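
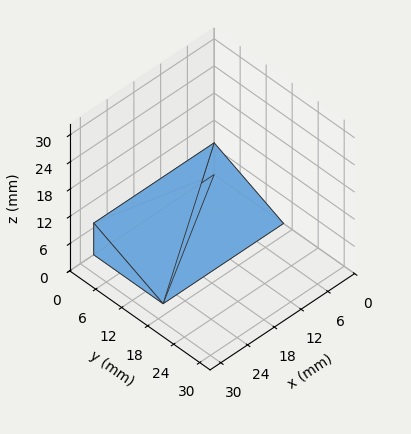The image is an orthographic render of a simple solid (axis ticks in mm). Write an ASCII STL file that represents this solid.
Reading the render: the shape is a wedge (ramp): 27 × 16 mm base, rising to 7 mm along the y=0 edge and sloping linearly to z=0 at y=16 (dimensions read to the nearest mm from the axis ticks). For the STL, each face is triangulated and given an outward normal.

solid part
  facet normal 0.0000 0.0000 -1.0000
    outer loop
      vertex 27.0 16.0 0.0
      vertex 27.0 0.0 0.0
      vertex 0.0 0.0 0.0
    endloop
  endfacet
  facet normal 0.0000 0.0000 -1.0000
    outer loop
      vertex 0.0 16.0 0.0
      vertex 27.0 16.0 0.0
      vertex 0.0 0.0 0.0
    endloop
  endfacet
  facet normal 0.0000 -1.0000 0.0000
    outer loop
      vertex 0.0 0.0 0.0
      vertex 27.0 0.0 0.0
      vertex 27.0 0.0 7.0
    endloop
  endfacet
  facet normal 0.0000 -1.0000 0.0000
    outer loop
      vertex 0.0 0.0 0.0
      vertex 27.0 0.0 7.0
      vertex 0.0 0.0 7.0
    endloop
  endfacet
  facet normal 0.0000 0.4008 0.9162
    outer loop
      vertex 0.0 0.0 7.0
      vertex 27.0 0.0 7.0
      vertex 27.0 16.0 0.0
    endloop
  endfacet
  facet normal 0.0000 0.4008 0.9162
    outer loop
      vertex 0.0 0.0 7.0
      vertex 27.0 16.0 0.0
      vertex 0.0 16.0 0.0
    endloop
  endfacet
  facet normal -1.0000 0.0000 0.0000
    outer loop
      vertex 0.0 0.0 7.0
      vertex 0.0 16.0 0.0
      vertex 0.0 0.0 0.0
    endloop
  endfacet
  facet normal 1.0000 0.0000 0.0000
    outer loop
      vertex 27.0 0.0 0.0
      vertex 27.0 16.0 0.0
      vertex 27.0 0.0 7.0
    endloop
  endfacet
endsolid part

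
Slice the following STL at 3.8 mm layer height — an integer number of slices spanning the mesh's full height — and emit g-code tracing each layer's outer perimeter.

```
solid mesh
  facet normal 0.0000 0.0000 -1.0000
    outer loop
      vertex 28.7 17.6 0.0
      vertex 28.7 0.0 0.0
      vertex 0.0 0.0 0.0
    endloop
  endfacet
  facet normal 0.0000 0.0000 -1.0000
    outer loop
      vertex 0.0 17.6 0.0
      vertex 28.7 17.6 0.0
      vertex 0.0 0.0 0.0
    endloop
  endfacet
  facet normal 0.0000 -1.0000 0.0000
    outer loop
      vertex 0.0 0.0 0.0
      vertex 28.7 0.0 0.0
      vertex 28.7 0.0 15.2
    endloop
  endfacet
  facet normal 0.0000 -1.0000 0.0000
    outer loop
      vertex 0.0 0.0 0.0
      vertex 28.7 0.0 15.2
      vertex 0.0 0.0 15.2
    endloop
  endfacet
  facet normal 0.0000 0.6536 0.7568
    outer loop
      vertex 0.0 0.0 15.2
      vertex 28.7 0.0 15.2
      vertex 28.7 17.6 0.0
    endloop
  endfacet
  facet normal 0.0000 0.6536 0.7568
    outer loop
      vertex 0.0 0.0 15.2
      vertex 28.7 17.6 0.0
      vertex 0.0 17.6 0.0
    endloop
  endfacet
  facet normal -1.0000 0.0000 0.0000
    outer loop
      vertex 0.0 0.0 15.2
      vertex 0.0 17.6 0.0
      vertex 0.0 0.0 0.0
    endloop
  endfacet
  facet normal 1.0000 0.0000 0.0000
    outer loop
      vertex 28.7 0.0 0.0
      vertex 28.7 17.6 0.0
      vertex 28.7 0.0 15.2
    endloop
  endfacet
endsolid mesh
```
; perimeter-only toolpath
G21 ; units = mm
G90 ; absolute positioning
G28 ; home
; layer 1
G0 Z3.8
G0 X0.0 Y0.0
G1 X28.7 Y0.0
G1 X28.7 Y13.2
G1 X0.0 Y13.2
G1 X0.0 Y0.0
; layer 2
G0 Z7.6
G0 X0.0 Y0.0
G1 X28.7 Y0.0
G1 X28.7 Y8.8
G1 X0.0 Y8.8
G1 X0.0 Y0.0
; layer 3
G0 Z11.4
G0 X0.0 Y0.0
G1 X28.7 Y0.0
G1 X28.7 Y4.4
G1 X0.0 Y4.4
G1 X0.0 Y0.0
M2 ; end

The solid is a wedge (ramp): 28.7 × 17.6 mm base, rising to 15.2 mm along the y=0 edge and sloping linearly to z=0 at y=17.6. Slicing at Δz = 3.8 mm — 4 equal slices spanning the solid's height, so layer i sits at z = i·h/4 — gives 3 non-empty perimeters. Each is a 4-segment closed polygon; G0 lifts to the layer z and rapids to the start vertex, then G1 traces the edges. The cross-section shrinks linearly with z (the slice at the apex is degenerate and omitted).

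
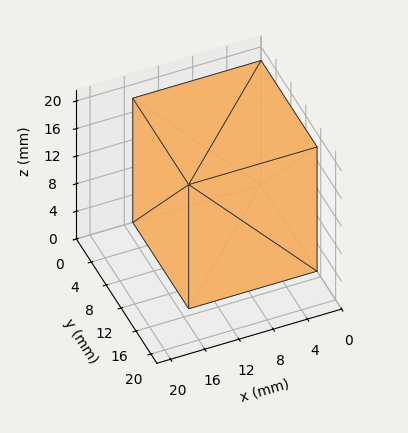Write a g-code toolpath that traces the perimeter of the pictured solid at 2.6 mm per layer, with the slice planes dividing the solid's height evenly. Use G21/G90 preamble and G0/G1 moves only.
Reading the render: the shape is a rectangular box, roughly 15 × 15 mm footprint and 18 mm tall (dimensions read to the nearest mm from the axis ticks). For the g-code, the solid's height is divided into equal slices at the stated Δz and each level perimeter traced with G1 moves after a G0 lift.

; perimeter-only toolpath
G21 ; units = mm
G90 ; absolute positioning
G28 ; home
; layer 1
G0 Z2.6
G0 X0.0 Y0.0
G1 X15.0 Y0.0
G1 X15.0 Y15.0
G1 X0.0 Y15.0
G1 X0.0 Y0.0
; layer 2
G0 Z5.1
G0 X0.0 Y0.0
G1 X15.0 Y0.0
G1 X15.0 Y15.0
G1 X0.0 Y15.0
G1 X0.0 Y0.0
; layer 3
G0 Z7.7
G0 X0.0 Y0.0
G1 X15.0 Y0.0
G1 X15.0 Y15.0
G1 X0.0 Y15.0
G1 X0.0 Y0.0
; layer 4
G0 Z10.3
G0 X0.0 Y0.0
G1 X15.0 Y0.0
G1 X15.0 Y15.0
G1 X0.0 Y15.0
G1 X0.0 Y0.0
; layer 5
G0 Z12.9
G0 X0.0 Y0.0
G1 X15.0 Y0.0
G1 X15.0 Y15.0
G1 X0.0 Y15.0
G1 X0.0 Y0.0
; layer 6
G0 Z15.4
G0 X0.0 Y0.0
G1 X15.0 Y0.0
G1 X15.0 Y15.0
G1 X0.0 Y15.0
G1 X0.0 Y0.0
; layer 7
G0 Z18.0
G0 X0.0 Y0.0
G1 X15.0 Y0.0
G1 X15.0 Y15.0
G1 X0.0 Y15.0
G1 X0.0 Y0.0
M2 ; end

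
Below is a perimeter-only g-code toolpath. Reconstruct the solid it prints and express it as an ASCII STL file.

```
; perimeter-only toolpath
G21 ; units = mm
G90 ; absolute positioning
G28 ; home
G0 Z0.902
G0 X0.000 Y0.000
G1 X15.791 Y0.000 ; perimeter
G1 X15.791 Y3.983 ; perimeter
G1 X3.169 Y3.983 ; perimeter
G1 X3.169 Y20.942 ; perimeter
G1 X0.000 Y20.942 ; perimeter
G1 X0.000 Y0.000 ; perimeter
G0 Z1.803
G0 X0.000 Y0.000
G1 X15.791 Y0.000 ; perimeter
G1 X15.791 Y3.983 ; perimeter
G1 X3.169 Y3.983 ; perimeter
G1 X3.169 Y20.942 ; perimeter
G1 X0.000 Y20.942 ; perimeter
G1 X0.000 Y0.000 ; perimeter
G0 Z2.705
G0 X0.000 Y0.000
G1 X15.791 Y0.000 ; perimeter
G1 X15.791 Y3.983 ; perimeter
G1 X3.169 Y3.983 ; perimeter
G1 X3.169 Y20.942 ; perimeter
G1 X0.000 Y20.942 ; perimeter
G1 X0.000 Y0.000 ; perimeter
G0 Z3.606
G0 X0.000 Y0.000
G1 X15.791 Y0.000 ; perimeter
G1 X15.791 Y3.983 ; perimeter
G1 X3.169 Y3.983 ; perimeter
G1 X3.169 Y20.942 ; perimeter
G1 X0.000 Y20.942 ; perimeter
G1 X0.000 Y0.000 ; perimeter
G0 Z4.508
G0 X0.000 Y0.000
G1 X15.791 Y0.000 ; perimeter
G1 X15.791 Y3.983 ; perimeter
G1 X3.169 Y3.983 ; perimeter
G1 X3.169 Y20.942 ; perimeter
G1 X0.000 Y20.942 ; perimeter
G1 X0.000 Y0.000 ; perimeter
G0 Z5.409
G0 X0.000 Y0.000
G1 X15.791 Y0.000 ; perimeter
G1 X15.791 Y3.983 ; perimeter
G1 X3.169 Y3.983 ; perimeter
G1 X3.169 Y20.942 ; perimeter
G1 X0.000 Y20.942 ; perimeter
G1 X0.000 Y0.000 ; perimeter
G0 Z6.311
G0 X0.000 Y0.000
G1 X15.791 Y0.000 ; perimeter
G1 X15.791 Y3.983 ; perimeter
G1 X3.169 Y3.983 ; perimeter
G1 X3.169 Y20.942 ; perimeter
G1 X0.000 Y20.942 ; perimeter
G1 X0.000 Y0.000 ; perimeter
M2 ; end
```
solid part
  facet normal 0.0000 0.0000 -1.0000
    outer loop
      vertex 15.791 3.983 0.000
      vertex 15.791 0.000 0.000
      vertex 0.000 0.000 0.000
    endloop
  endfacet
  facet normal 0.0000 0.0000 -1.0000
    outer loop
      vertex 3.169 3.983 0.000
      vertex 15.791 3.983 0.000
      vertex 0.000 0.000 0.000
    endloop
  endfacet
  facet normal 0.0000 0.0000 -1.0000
    outer loop
      vertex 3.169 20.942 0.000
      vertex 3.169 3.983 0.000
      vertex 0.000 0.000 0.000
    endloop
  endfacet
  facet normal 0.0000 0.0000 -1.0000
    outer loop
      vertex 0.000 20.942 0.000
      vertex 3.169 20.942 0.000
      vertex 0.000 0.000 0.000
    endloop
  endfacet
  facet normal 0.0000 0.0000 1.0000
    outer loop
      vertex 0.000 0.000 6.311
      vertex 15.791 0.000 6.311
      vertex 15.791 3.983 6.311
    endloop
  endfacet
  facet normal 0.0000 0.0000 1.0000
    outer loop
      vertex 0.000 0.000 6.311
      vertex 15.791 3.983 6.311
      vertex 3.169 3.983 6.311
    endloop
  endfacet
  facet normal 0.0000 0.0000 1.0000
    outer loop
      vertex 0.000 0.000 6.311
      vertex 3.169 3.983 6.311
      vertex 3.169 20.942 6.311
    endloop
  endfacet
  facet normal 0.0000 0.0000 1.0000
    outer loop
      vertex 0.000 0.000 6.311
      vertex 3.169 20.942 6.311
      vertex 0.000 20.942 6.311
    endloop
  endfacet
  facet normal 0.0000 -1.0000 0.0000
    outer loop
      vertex 0.000 0.000 0.000
      vertex 15.791 0.000 0.000
      vertex 15.791 0.000 6.311
    endloop
  endfacet
  facet normal 0.0000 -1.0000 0.0000
    outer loop
      vertex 0.000 0.000 0.000
      vertex 15.791 0.000 6.311
      vertex 0.000 0.000 6.311
    endloop
  endfacet
  facet normal 1.0000 0.0000 0.0000
    outer loop
      vertex 15.791 0.000 0.000
      vertex 15.791 3.983 0.000
      vertex 15.791 3.983 6.311
    endloop
  endfacet
  facet normal 1.0000 0.0000 0.0000
    outer loop
      vertex 15.791 0.000 0.000
      vertex 15.791 3.983 6.311
      vertex 15.791 0.000 6.311
    endloop
  endfacet
  facet normal 0.0000 1.0000 0.0000
    outer loop
      vertex 15.791 3.983 0.000
      vertex 3.169 3.983 0.000
      vertex 3.169 3.983 6.311
    endloop
  endfacet
  facet normal 0.0000 1.0000 0.0000
    outer loop
      vertex 15.791 3.983 0.000
      vertex 3.169 3.983 6.311
      vertex 15.791 3.983 6.311
    endloop
  endfacet
  facet normal 1.0000 0.0000 0.0000
    outer loop
      vertex 3.169 3.983 0.000
      vertex 3.169 20.942 0.000
      vertex 3.169 20.942 6.311
    endloop
  endfacet
  facet normal 1.0000 0.0000 0.0000
    outer loop
      vertex 3.169 3.983 0.000
      vertex 3.169 20.942 6.311
      vertex 3.169 3.983 6.311
    endloop
  endfacet
  facet normal 0.0000 1.0000 0.0000
    outer loop
      vertex 3.169 20.942 0.000
      vertex 0.000 20.942 0.000
      vertex 0.000 20.942 6.311
    endloop
  endfacet
  facet normal 0.0000 1.0000 0.0000
    outer loop
      vertex 3.169 20.942 0.000
      vertex 0.000 20.942 6.311
      vertex 3.169 20.942 6.311
    endloop
  endfacet
  facet normal -1.0000 0.0000 0.0000
    outer loop
      vertex 0.000 20.942 0.000
      vertex 0.000 0.000 0.000
      vertex 0.000 0.000 6.311
    endloop
  endfacet
  facet normal -1.0000 0.0000 0.0000
    outer loop
      vertex 0.000 20.942 0.000
      vertex 0.000 0.000 6.311
      vertex 0.000 20.942 6.311
    endloop
  endfacet
endsolid part

The G0 Z moves step by Δz≈0.902 mm. Every layer's G1 loop is the same polygon, so the solid is a straight extrusion of it from z=0 to z≈6.31. Closing with flat bottom and top caps and triangulating gives 20 facets — an L-shaped prism: outer 15.8 × 20.9 mm, arm thicknesses ≈ 3.98 mm (horizontal) and 3.17 mm (vertical), extruded 6.31 mm in z.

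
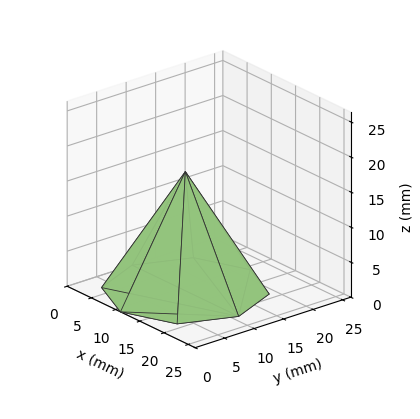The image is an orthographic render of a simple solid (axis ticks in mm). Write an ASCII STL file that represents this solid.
Reading the render: the shape is a regular 8-sided pyramid, base circumscribed radius ≈ 11 mm, apex at z ≈ 17 mm (dimensions read to the nearest mm from the axis ticks). For the STL, each face is triangulated and given an outward normal.

solid part
  facet normal 0.0000 0.0000 -1.0000
    outer loop
      vertex 11.0 22.0 0.0
      vertex 18.8 18.8 0.0
      vertex 22.0 11.0 0.0
    endloop
  endfacet
  facet normal 0.0000 0.0000 -1.0000
    outer loop
      vertex 3.2 18.8 0.0
      vertex 11.0 22.0 0.0
      vertex 22.0 11.0 0.0
    endloop
  endfacet
  facet normal 0.0000 0.0000 -1.0000
    outer loop
      vertex 0.0 11.0 0.0
      vertex 3.2 18.8 0.0
      vertex 22.0 11.0 0.0
    endloop
  endfacet
  facet normal 0.0000 0.0000 -1.0000
    outer loop
      vertex 3.2 3.2 0.0
      vertex 0.0 11.0 0.0
      vertex 22.0 11.0 0.0
    endloop
  endfacet
  facet normal 0.0000 0.0000 -1.0000
    outer loop
      vertex 11.0 0.0 0.0
      vertex 3.2 3.2 0.0
      vertex 22.0 11.0 0.0
    endloop
  endfacet
  facet normal 0.0000 0.0000 -1.0000
    outer loop
      vertex 18.8 3.2 0.0
      vertex 11.0 0.0 0.0
      vertex 22.0 11.0 0.0
    endloop
  endfacet
  facet normal 0.7938 0.3257 0.5136
    outer loop
      vertex 22.0 11.0 0.0
      vertex 18.8 18.8 0.0
      vertex 11.0 11.0 17.0
    endloop
  endfacet
  facet normal 0.3257 0.7938 0.5136
    outer loop
      vertex 18.8 18.8 0.0
      vertex 11.0 22.0 0.0
      vertex 11.0 11.0 17.0
    endloop
  endfacet
  facet normal -0.3257 0.7938 0.5136
    outer loop
      vertex 11.0 22.0 0.0
      vertex 3.2 18.8 0.0
      vertex 11.0 11.0 17.0
    endloop
  endfacet
  facet normal -0.7938 0.3257 0.5136
    outer loop
      vertex 3.2 18.8 0.0
      vertex 0.0 11.0 0.0
      vertex 11.0 11.0 17.0
    endloop
  endfacet
  facet normal -0.7938 -0.3257 0.5136
    outer loop
      vertex 0.0 11.0 0.0
      vertex 3.2 3.2 0.0
      vertex 11.0 11.0 17.0
    endloop
  endfacet
  facet normal -0.3257 -0.7938 0.5136
    outer loop
      vertex 3.2 3.2 0.0
      vertex 11.0 0.0 0.0
      vertex 11.0 11.0 17.0
    endloop
  endfacet
  facet normal 0.3257 -0.7938 0.5136
    outer loop
      vertex 11.0 0.0 0.0
      vertex 18.8 3.2 0.0
      vertex 11.0 11.0 17.0
    endloop
  endfacet
  facet normal 0.7938 -0.3257 0.5136
    outer loop
      vertex 18.8 3.2 0.0
      vertex 22.0 11.0 0.0
      vertex 11.0 11.0 17.0
    endloop
  endfacet
endsolid part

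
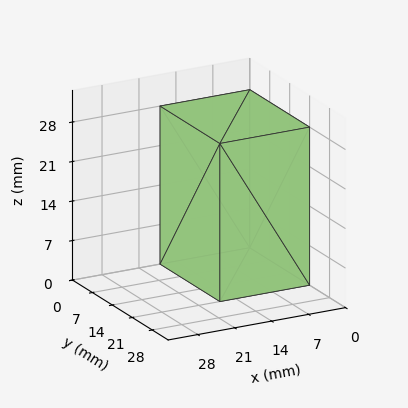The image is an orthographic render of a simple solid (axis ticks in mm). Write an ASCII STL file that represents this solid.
Reading the render: the shape is a rectangular box, roughly 17 × 21 mm footprint and 28 mm tall (dimensions read to the nearest mm from the axis ticks). For the STL, each face is triangulated and given an outward normal.

solid part
  facet normal 0.0000 0.0000 -1.0000
    outer loop
      vertex 17.0 21.0 0.0
      vertex 17.0 0.0 0.0
      vertex 0.0 0.0 0.0
    endloop
  endfacet
  facet normal 0.0000 0.0000 -1.0000
    outer loop
      vertex 0.0 21.0 0.0
      vertex 17.0 21.0 0.0
      vertex 0.0 0.0 0.0
    endloop
  endfacet
  facet normal 0.0000 0.0000 1.0000
    outer loop
      vertex 0.0 0.0 28.0
      vertex 17.0 0.0 28.0
      vertex 17.0 21.0 28.0
    endloop
  endfacet
  facet normal 0.0000 0.0000 1.0000
    outer loop
      vertex 0.0 0.0 28.0
      vertex 17.0 21.0 28.0
      vertex 0.0 21.0 28.0
    endloop
  endfacet
  facet normal 0.0000 -1.0000 0.0000
    outer loop
      vertex 0.0 0.0 0.0
      vertex 17.0 0.0 0.0
      vertex 17.0 0.0 28.0
    endloop
  endfacet
  facet normal 0.0000 -1.0000 0.0000
    outer loop
      vertex 0.0 0.0 0.0
      vertex 17.0 0.0 28.0
      vertex 0.0 0.0 28.0
    endloop
  endfacet
  facet normal 0.0000 1.0000 0.0000
    outer loop
      vertex 17.0 21.0 28.0
      vertex 17.0 21.0 0.0
      vertex 0.0 21.0 0.0
    endloop
  endfacet
  facet normal 0.0000 1.0000 0.0000
    outer loop
      vertex 0.0 21.0 28.0
      vertex 17.0 21.0 28.0
      vertex 0.0 21.0 0.0
    endloop
  endfacet
  facet normal -1.0000 0.0000 0.0000
    outer loop
      vertex 0.0 21.0 28.0
      vertex 0.0 21.0 0.0
      vertex 0.0 0.0 0.0
    endloop
  endfacet
  facet normal -1.0000 0.0000 0.0000
    outer loop
      vertex 0.0 0.0 28.0
      vertex 0.0 21.0 28.0
      vertex 0.0 0.0 0.0
    endloop
  endfacet
  facet normal 1.0000 0.0000 0.0000
    outer loop
      vertex 17.0 0.0 0.0
      vertex 17.0 21.0 0.0
      vertex 17.0 21.0 28.0
    endloop
  endfacet
  facet normal 1.0000 0.0000 0.0000
    outer loop
      vertex 17.0 0.0 0.0
      vertex 17.0 21.0 28.0
      vertex 17.0 0.0 28.0
    endloop
  endfacet
endsolid part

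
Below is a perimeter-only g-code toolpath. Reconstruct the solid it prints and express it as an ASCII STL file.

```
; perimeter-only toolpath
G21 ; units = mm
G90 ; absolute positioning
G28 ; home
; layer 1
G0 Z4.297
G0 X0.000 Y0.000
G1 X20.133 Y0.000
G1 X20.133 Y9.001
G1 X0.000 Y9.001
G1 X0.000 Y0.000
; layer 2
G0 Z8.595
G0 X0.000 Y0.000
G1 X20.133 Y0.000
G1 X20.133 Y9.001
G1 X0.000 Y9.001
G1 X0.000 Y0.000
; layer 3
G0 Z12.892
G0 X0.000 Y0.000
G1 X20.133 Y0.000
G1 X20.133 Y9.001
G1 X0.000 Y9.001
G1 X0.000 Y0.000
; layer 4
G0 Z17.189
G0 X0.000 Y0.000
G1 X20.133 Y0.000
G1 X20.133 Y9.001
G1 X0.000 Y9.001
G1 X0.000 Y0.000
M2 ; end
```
solid part
  facet normal 0.0000 0.0000 -1.0000
    outer loop
      vertex 20.133 9.001 0.000
      vertex 20.133 0.000 0.000
      vertex 0.000 0.000 0.000
    endloop
  endfacet
  facet normal 0.0000 0.0000 -1.0000
    outer loop
      vertex 0.000 9.001 0.000
      vertex 20.133 9.001 0.000
      vertex 0.000 0.000 0.000
    endloop
  endfacet
  facet normal 0.0000 0.0000 1.0000
    outer loop
      vertex 0.000 0.000 17.189
      vertex 20.133 0.000 17.189
      vertex 20.133 9.001 17.189
    endloop
  endfacet
  facet normal 0.0000 0.0000 1.0000
    outer loop
      vertex 0.000 0.000 17.189
      vertex 20.133 9.001 17.189
      vertex 0.000 9.001 17.189
    endloop
  endfacet
  facet normal 0.0000 -1.0000 0.0000
    outer loop
      vertex 0.000 0.000 0.000
      vertex 20.133 0.000 0.000
      vertex 20.133 0.000 17.189
    endloop
  endfacet
  facet normal 0.0000 -1.0000 0.0000
    outer loop
      vertex 0.000 0.000 0.000
      vertex 20.133 0.000 17.189
      vertex 0.000 0.000 17.189
    endloop
  endfacet
  facet normal 0.0000 1.0000 0.0000
    outer loop
      vertex 20.133 9.001 17.189
      vertex 20.133 9.001 0.000
      vertex 0.000 9.001 0.000
    endloop
  endfacet
  facet normal 0.0000 1.0000 0.0000
    outer loop
      vertex 0.000 9.001 17.189
      vertex 20.133 9.001 17.189
      vertex 0.000 9.001 0.000
    endloop
  endfacet
  facet normal -1.0000 0.0000 0.0000
    outer loop
      vertex 0.000 9.001 17.189
      vertex 0.000 9.001 0.000
      vertex 0.000 0.000 0.000
    endloop
  endfacet
  facet normal -1.0000 0.0000 0.0000
    outer loop
      vertex 0.000 0.000 17.189
      vertex 0.000 9.001 17.189
      vertex 0.000 0.000 0.000
    endloop
  endfacet
  facet normal 1.0000 0.0000 0.0000
    outer loop
      vertex 20.133 0.000 0.000
      vertex 20.133 9.001 0.000
      vertex 20.133 9.001 17.189
    endloop
  endfacet
  facet normal 1.0000 0.0000 0.0000
    outer loop
      vertex 20.133 0.000 0.000
      vertex 20.133 9.001 17.189
      vertex 20.133 0.000 17.189
    endloop
  endfacet
endsolid part

The G0 Z moves step by Δz≈4.297 mm. Every layer's G1 loop is the same polygon, so the solid is a straight extrusion of it from z=0 to z≈17.2. Closing with flat bottom and top caps and triangulating gives 12 facets — a rectangular box, roughly 20.1 × 9 mm footprint and 17.2 mm tall.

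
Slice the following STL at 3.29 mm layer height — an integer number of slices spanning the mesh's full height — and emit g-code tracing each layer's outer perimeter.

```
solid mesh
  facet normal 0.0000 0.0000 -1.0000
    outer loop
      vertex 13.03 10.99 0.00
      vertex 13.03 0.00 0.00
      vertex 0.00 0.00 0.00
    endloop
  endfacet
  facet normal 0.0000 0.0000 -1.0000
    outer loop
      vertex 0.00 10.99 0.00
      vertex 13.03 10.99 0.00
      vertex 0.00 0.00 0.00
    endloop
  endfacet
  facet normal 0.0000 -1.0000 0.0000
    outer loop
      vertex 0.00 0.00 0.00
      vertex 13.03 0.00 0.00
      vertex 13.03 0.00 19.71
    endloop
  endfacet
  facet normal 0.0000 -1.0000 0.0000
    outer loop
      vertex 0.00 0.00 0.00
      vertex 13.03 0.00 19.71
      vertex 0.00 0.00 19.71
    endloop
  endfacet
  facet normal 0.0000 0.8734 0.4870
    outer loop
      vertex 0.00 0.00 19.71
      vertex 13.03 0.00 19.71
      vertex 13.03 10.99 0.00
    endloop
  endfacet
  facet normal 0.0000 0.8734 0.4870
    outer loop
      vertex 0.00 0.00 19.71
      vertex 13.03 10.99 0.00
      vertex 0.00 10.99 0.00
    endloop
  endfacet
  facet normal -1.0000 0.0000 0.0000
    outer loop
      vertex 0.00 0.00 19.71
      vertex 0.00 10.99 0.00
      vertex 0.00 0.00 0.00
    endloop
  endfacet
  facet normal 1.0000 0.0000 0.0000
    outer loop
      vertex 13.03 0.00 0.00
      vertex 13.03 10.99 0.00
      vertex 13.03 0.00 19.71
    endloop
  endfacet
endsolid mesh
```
; perimeter-only toolpath
G21 ; units = mm
G90 ; absolute positioning
G28 ; home
; layer 1
G0 Z3.29
G0 X0.00 Y0.00
G1 X13.03 Y0.00
G1 X13.03 Y9.16
G1 X0.00 Y9.16
G1 X0.00 Y0.00
; layer 2
G0 Z6.57
G0 X0.00 Y0.00
G1 X13.03 Y0.00
G1 X13.03 Y7.33
G1 X0.00 Y7.33
G1 X0.00 Y0.00
; layer 3
G0 Z9.86
G0 X0.00 Y0.00
G1 X13.03 Y0.00
G1 X13.03 Y5.50
G1 X0.00 Y5.50
G1 X0.00 Y0.00
; layer 4
G0 Z13.14
G0 X0.00 Y0.00
G1 X13.03 Y0.00
G1 X13.03 Y3.66
G1 X0.00 Y3.66
G1 X0.00 Y0.00
; layer 5
G0 Z16.43
G0 X0.00 Y0.00
G1 X13.03 Y0.00
G1 X13.03 Y1.83
G1 X0.00 Y1.83
G1 X0.00 Y0.00
M2 ; end

The solid is a wedge (ramp): 13 × 11 mm base, rising to 19.7 mm along the y=0 edge and sloping linearly to z=0 at y=11. Slicing at Δz = 3.29 mm — 6 equal slices spanning the solid's height, so layer i sits at z = i·h/6 — gives 5 non-empty perimeters. Each is a 4-segment closed polygon; G0 lifts to the layer z and rapids to the start vertex, then G1 traces the edges. The cross-section shrinks linearly with z (the slice at the apex is degenerate and omitted).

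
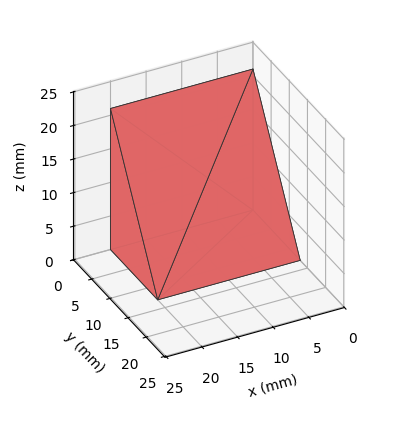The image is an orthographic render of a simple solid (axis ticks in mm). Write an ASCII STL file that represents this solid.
Reading the render: the shape is a wedge (ramp): 20 × 13 mm base, rising to 21 mm along the y=0 edge and sloping linearly to z=0 at y=13 (dimensions read to the nearest mm from the axis ticks). For the STL, each face is triangulated and given an outward normal.

solid part
  facet normal 0.0000 0.0000 -1.0000
    outer loop
      vertex 20.00 13.00 0.00
      vertex 20.00 0.00 0.00
      vertex 0.00 0.00 0.00
    endloop
  endfacet
  facet normal 0.0000 0.0000 -1.0000
    outer loop
      vertex 0.00 13.00 0.00
      vertex 20.00 13.00 0.00
      vertex 0.00 0.00 0.00
    endloop
  endfacet
  facet normal 0.0000 -1.0000 0.0000
    outer loop
      vertex 0.00 0.00 0.00
      vertex 20.00 0.00 0.00
      vertex 20.00 0.00 21.00
    endloop
  endfacet
  facet normal 0.0000 -1.0000 0.0000
    outer loop
      vertex 0.00 0.00 0.00
      vertex 20.00 0.00 21.00
      vertex 0.00 0.00 21.00
    endloop
  endfacet
  facet normal 0.0000 0.8503 0.5264
    outer loop
      vertex 0.00 0.00 21.00
      vertex 20.00 0.00 21.00
      vertex 20.00 13.00 0.00
    endloop
  endfacet
  facet normal 0.0000 0.8503 0.5264
    outer loop
      vertex 0.00 0.00 21.00
      vertex 20.00 13.00 0.00
      vertex 0.00 13.00 0.00
    endloop
  endfacet
  facet normal -1.0000 0.0000 0.0000
    outer loop
      vertex 0.00 0.00 21.00
      vertex 0.00 13.00 0.00
      vertex 0.00 0.00 0.00
    endloop
  endfacet
  facet normal 1.0000 0.0000 0.0000
    outer loop
      vertex 20.00 0.00 0.00
      vertex 20.00 13.00 0.00
      vertex 20.00 0.00 21.00
    endloop
  endfacet
endsolid part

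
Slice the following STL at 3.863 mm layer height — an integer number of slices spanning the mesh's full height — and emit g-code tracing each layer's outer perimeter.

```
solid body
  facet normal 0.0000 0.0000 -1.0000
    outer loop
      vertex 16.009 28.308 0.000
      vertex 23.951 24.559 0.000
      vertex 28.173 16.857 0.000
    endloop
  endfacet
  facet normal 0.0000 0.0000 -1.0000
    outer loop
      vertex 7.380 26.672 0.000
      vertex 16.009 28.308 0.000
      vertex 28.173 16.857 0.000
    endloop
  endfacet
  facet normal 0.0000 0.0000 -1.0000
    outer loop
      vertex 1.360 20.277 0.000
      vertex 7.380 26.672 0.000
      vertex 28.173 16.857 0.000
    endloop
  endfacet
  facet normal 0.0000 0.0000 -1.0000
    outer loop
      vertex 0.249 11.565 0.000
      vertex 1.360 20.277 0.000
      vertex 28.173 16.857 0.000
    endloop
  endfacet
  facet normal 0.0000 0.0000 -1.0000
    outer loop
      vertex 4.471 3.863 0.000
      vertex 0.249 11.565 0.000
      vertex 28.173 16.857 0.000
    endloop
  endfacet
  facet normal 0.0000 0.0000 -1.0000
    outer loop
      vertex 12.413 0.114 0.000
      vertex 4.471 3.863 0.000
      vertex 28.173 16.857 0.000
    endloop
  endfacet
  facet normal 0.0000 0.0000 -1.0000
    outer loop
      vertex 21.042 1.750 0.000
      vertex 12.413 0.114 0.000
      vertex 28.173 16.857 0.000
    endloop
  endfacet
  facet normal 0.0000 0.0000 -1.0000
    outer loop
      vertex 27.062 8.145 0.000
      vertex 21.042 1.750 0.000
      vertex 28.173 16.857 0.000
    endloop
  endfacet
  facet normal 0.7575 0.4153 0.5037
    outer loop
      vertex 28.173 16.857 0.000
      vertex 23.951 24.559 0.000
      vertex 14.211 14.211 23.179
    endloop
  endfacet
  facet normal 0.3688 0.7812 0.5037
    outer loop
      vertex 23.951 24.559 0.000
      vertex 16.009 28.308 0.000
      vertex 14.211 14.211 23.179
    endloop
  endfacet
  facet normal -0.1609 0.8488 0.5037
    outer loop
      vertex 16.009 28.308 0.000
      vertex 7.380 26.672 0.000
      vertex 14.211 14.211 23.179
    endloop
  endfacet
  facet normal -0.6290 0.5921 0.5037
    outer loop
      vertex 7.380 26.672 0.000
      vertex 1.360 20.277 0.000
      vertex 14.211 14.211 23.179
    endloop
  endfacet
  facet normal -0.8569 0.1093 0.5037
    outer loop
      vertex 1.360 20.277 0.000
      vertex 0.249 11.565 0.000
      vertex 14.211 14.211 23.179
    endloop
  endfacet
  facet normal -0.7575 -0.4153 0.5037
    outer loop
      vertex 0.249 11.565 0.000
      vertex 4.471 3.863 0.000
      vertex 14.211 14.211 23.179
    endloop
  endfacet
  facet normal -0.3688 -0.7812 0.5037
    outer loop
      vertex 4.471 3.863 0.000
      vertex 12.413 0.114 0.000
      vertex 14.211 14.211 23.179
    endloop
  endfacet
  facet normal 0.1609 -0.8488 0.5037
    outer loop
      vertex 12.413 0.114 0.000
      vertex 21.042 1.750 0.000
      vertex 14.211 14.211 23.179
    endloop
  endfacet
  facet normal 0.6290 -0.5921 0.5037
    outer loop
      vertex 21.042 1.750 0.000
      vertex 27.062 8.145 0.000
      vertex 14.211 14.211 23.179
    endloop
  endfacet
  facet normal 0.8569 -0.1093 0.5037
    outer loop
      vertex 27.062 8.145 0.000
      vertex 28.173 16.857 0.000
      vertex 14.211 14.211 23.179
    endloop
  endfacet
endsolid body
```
; perimeter-only toolpath
G21 ; units = mm
G90 ; absolute positioning
G28 ; home
; layer 1
G0 Z3.863
G0 X25.846 Y16.416
G1 X22.328 Y22.834
G1 X15.709 Y25.959
G1 X8.518 Y24.595
G1 X3.502 Y19.266
G1 X2.576 Y12.006
G1 X6.094 Y5.588
G1 X12.713 Y2.463
G1 X19.904 Y3.827
G1 X24.920 Y9.156
G1 X25.846 Y16.416
; layer 2
G0 Z7.726
G0 X23.519 Y15.975
G1 X20.704 Y21.110
G1 X15.410 Y23.609
G1 X9.657 Y22.518
G1 X5.644 Y18.255
G1 X4.903 Y12.447
G1 X7.718 Y7.312
G1 X13.012 Y4.813
G1 X18.765 Y5.904
G1 X22.778 Y10.167
G1 X23.519 Y15.975
; layer 3
G0 Z11.589
G0 X21.192 Y15.534
G1 X19.081 Y19.385
G1 X15.110 Y21.259
G1 X10.796 Y20.442
G1 X7.785 Y17.244
G1 X7.230 Y12.888
G1 X9.341 Y9.037
G1 X13.312 Y7.163
G1 X17.627 Y7.981
G1 X20.637 Y11.178
G1 X21.192 Y15.534
; layer 4
G0 Z15.453
G0 X18.865 Y15.093
G1 X17.458 Y17.660
G1 X14.810 Y18.910
G1 X11.934 Y18.365
G1 X9.927 Y16.233
G1 X9.557 Y13.329
G1 X10.964 Y10.762
G1 X13.612 Y9.512
G1 X16.488 Y10.057
G1 X18.495 Y12.189
G1 X18.865 Y15.093
; layer 5
G0 Z19.316
G0 X16.538 Y14.652
G1 X15.834 Y15.936
G1 X14.511 Y16.561
G1 X13.072 Y16.288
G1 X12.069 Y15.222
G1 X11.884 Y13.770
G1 X12.588 Y12.486
G1 X13.911 Y11.861
G1 X15.350 Y12.134
G1 X16.353 Y13.200
G1 X16.538 Y14.652
M2 ; end

The solid is a regular 10-sided pyramid, base circumscribed radius ≈ 14.2 mm, apex at z ≈ 23.2 mm. Slicing at Δz = 3.863 mm — 6 equal slices spanning the solid's height, so layer i sits at z = i·h/6 — gives 5 non-empty perimeters. Each is a 10-segment closed polygon; G0 lifts to the layer z and rapids to the start vertex, then G1 traces the edges. The cross-section shrinks linearly with z (the slice at the apex is degenerate and omitted).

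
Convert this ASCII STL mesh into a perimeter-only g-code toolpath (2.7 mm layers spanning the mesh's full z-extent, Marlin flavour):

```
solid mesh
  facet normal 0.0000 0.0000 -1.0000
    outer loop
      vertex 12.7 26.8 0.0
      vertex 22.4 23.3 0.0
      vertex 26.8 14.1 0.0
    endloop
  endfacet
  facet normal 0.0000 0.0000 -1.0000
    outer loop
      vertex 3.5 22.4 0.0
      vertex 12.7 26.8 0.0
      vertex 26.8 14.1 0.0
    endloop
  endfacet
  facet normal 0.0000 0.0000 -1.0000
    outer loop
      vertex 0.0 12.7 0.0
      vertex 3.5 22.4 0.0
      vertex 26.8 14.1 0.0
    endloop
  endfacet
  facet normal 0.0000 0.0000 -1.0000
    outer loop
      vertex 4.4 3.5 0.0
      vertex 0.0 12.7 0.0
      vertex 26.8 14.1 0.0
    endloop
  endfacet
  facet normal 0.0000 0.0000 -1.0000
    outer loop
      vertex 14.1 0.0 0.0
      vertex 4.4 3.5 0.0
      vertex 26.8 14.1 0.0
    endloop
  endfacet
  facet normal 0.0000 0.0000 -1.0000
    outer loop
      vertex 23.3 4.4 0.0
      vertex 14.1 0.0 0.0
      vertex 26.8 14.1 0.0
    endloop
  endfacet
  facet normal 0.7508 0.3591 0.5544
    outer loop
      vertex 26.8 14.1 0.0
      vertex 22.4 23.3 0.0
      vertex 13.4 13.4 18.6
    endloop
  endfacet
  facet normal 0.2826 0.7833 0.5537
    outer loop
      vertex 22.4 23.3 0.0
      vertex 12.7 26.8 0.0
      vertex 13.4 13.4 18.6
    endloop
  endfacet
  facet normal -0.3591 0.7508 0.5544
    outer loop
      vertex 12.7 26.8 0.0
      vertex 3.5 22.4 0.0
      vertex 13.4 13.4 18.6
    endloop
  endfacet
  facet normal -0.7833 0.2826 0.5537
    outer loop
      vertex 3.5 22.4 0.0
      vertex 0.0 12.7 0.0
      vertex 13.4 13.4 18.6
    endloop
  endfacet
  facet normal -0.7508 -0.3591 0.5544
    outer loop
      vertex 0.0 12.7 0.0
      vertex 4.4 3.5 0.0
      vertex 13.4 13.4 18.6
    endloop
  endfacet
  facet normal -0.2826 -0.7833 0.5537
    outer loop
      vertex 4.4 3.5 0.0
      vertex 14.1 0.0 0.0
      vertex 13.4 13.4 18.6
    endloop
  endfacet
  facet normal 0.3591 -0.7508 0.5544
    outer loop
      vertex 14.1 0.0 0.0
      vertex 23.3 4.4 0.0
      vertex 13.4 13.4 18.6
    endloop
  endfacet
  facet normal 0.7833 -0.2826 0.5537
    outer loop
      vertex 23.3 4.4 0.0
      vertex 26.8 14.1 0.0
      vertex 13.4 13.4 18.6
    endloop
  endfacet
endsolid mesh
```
; perimeter-only toolpath
G21 ; units = mm
G90 ; absolute positioning
G28 ; home
; layer 1
G0 Z2.7
G0 X24.9 Y14.0
G1 X21.1 Y21.9
G1 X12.8 Y24.9
G1 X4.9 Y21.1
G1 X1.9 Y12.8
G1 X5.7 Y4.9
G1 X14.0 Y1.9
G1 X21.9 Y5.7
G1 X24.9 Y14.0
; layer 2
G0 Z5.3
G0 X23.0 Y13.9
G1 X19.8 Y20.5
G1 X12.9 Y23.0
G1 X6.3 Y19.8
G1 X3.8 Y12.9
G1 X7.0 Y6.3
G1 X13.9 Y3.8
G1 X20.5 Y7.0
G1 X23.0 Y13.9
; layer 3
G0 Z8.0
G0 X21.1 Y13.8
G1 X18.5 Y19.1
G1 X13.0 Y21.1
G1 X7.7 Y18.5
G1 X5.7 Y13.0
G1 X8.3 Y7.7
G1 X13.8 Y5.7
G1 X19.1 Y8.3
G1 X21.1 Y13.8
; layer 4
G0 Z10.6
G0 X19.1 Y13.7
G1 X17.3 Y17.6
G1 X13.1 Y19.1
G1 X9.2 Y17.3
G1 X7.7 Y13.1
G1 X9.5 Y9.2
G1 X13.7 Y7.7
G1 X17.6 Y9.5
G1 X19.1 Y13.7
; layer 5
G0 Z13.3
G0 X17.2 Y13.6
G1 X16.0 Y16.2
G1 X13.2 Y17.2
G1 X10.6 Y16.0
G1 X9.6 Y13.2
G1 X10.8 Y10.6
G1 X13.6 Y9.6
G1 X16.2 Y10.8
G1 X17.2 Y13.6
; layer 6
G0 Z15.9
G0 X15.3 Y13.5
G1 X14.7 Y14.8
G1 X13.3 Y15.3
G1 X12.0 Y14.7
G1 X11.5 Y13.3
G1 X12.1 Y12.0
G1 X13.5 Y11.5
G1 X14.8 Y12.1
G1 X15.3 Y13.5
M2 ; end

The solid is a regular 8-sided pyramid, base circumscribed radius ≈ 13.4 mm, apex at z ≈ 18.6 mm. Slicing at Δz = 2.7 mm — 7 equal slices spanning the solid's height, so layer i sits at z = i·h/7 — gives 6 non-empty perimeters. Each is a 8-segment closed polygon; G0 lifts to the layer z and rapids to the start vertex, then G1 traces the edges. The cross-section shrinks linearly with z (the slice at the apex is degenerate and omitted).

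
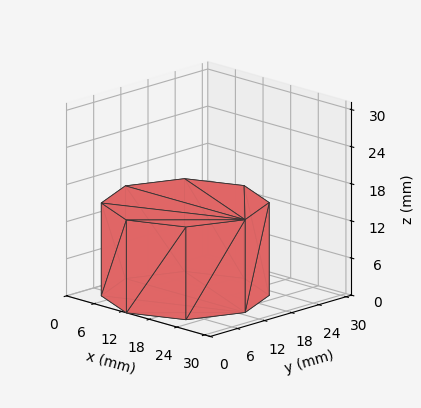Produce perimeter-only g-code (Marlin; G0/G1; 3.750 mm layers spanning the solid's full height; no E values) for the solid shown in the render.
Reading the render: the shape is a regular 8-sided prism (a cylinder approximated with 8 flat sides), circumscribed radius ≈ 13 mm, height ≈ 15 mm (dimensions read to the nearest mm from the axis ticks). For the g-code, the solid's height is divided into equal slices at the stated Δz and each level perimeter traced with G1 moves after a G0 lift.

; perimeter-only toolpath
G21 ; units = mm
G90 ; absolute positioning
G28 ; home
; layer 1
G0 Z3.750
G0 X26.000 Y13.000
G1 X22.192 Y22.192
G1 X13.000 Y26.000
G1 X3.808 Y22.192
G1 X0.000 Y13.000
G1 X3.808 Y3.808
G1 X13.000 Y0.000
G1 X22.192 Y3.808
G1 X26.000 Y13.000
; layer 2
G0 Z7.500
G0 X26.000 Y13.000
G1 X22.192 Y22.192
G1 X13.000 Y26.000
G1 X3.808 Y22.192
G1 X0.000 Y13.000
G1 X3.808 Y3.808
G1 X13.000 Y0.000
G1 X22.192 Y3.808
G1 X26.000 Y13.000
; layer 3
G0 Z11.250
G0 X26.000 Y13.000
G1 X22.192 Y22.192
G1 X13.000 Y26.000
G1 X3.808 Y22.192
G1 X0.000 Y13.000
G1 X3.808 Y3.808
G1 X13.000 Y0.000
G1 X22.192 Y3.808
G1 X26.000 Y13.000
; layer 4
G0 Z15.000
G0 X26.000 Y13.000
G1 X22.192 Y22.192
G1 X13.000 Y26.000
G1 X3.808 Y22.192
G1 X0.000 Y13.000
G1 X3.808 Y3.808
G1 X13.000 Y0.000
G1 X22.192 Y3.808
G1 X26.000 Y13.000
M2 ; end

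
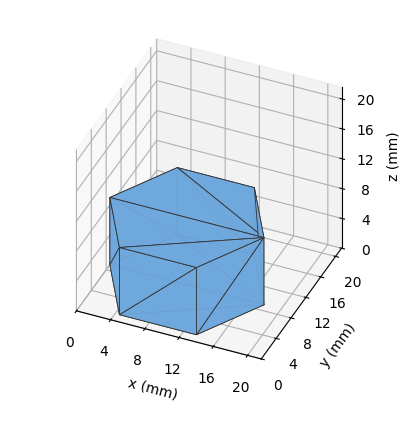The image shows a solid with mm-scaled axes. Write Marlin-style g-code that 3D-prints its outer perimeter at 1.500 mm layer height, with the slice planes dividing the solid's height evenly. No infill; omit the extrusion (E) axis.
Reading the render: the shape is a regular 6-sided prism (a cylinder approximated with 6 flat sides), circumscribed radius ≈ 9 mm, height ≈ 9 mm (dimensions read to the nearest mm from the axis ticks). For the g-code, the solid's height is divided into equal slices at the stated Δz and each level perimeter traced with G1 moves after a G0 lift.

; perimeter-only toolpath
G21 ; units = mm
G90 ; absolute positioning
G28 ; home
; layer 1
G0 Z1.500
G0 X18.000 Y9.000
G1 X13.500 Y16.794
G1 X4.500 Y16.794
G1 X0.000 Y9.000
G1 X4.500 Y1.206
G1 X13.500 Y1.206
G1 X18.000 Y9.000
; layer 2
G0 Z3.000
G0 X18.000 Y9.000
G1 X13.500 Y16.794
G1 X4.500 Y16.794
G1 X0.000 Y9.000
G1 X4.500 Y1.206
G1 X13.500 Y1.206
G1 X18.000 Y9.000
; layer 3
G0 Z4.500
G0 X18.000 Y9.000
G1 X13.500 Y16.794
G1 X4.500 Y16.794
G1 X0.000 Y9.000
G1 X4.500 Y1.206
G1 X13.500 Y1.206
G1 X18.000 Y9.000
; layer 4
G0 Z6.000
G0 X18.000 Y9.000
G1 X13.500 Y16.794
G1 X4.500 Y16.794
G1 X0.000 Y9.000
G1 X4.500 Y1.206
G1 X13.500 Y1.206
G1 X18.000 Y9.000
; layer 5
G0 Z7.500
G0 X18.000 Y9.000
G1 X13.500 Y16.794
G1 X4.500 Y16.794
G1 X0.000 Y9.000
G1 X4.500 Y1.206
G1 X13.500 Y1.206
G1 X18.000 Y9.000
; layer 6
G0 Z9.000
G0 X18.000 Y9.000
G1 X13.500 Y16.794
G1 X4.500 Y16.794
G1 X0.000 Y9.000
G1 X4.500 Y1.206
G1 X13.500 Y1.206
G1 X18.000 Y9.000
M2 ; end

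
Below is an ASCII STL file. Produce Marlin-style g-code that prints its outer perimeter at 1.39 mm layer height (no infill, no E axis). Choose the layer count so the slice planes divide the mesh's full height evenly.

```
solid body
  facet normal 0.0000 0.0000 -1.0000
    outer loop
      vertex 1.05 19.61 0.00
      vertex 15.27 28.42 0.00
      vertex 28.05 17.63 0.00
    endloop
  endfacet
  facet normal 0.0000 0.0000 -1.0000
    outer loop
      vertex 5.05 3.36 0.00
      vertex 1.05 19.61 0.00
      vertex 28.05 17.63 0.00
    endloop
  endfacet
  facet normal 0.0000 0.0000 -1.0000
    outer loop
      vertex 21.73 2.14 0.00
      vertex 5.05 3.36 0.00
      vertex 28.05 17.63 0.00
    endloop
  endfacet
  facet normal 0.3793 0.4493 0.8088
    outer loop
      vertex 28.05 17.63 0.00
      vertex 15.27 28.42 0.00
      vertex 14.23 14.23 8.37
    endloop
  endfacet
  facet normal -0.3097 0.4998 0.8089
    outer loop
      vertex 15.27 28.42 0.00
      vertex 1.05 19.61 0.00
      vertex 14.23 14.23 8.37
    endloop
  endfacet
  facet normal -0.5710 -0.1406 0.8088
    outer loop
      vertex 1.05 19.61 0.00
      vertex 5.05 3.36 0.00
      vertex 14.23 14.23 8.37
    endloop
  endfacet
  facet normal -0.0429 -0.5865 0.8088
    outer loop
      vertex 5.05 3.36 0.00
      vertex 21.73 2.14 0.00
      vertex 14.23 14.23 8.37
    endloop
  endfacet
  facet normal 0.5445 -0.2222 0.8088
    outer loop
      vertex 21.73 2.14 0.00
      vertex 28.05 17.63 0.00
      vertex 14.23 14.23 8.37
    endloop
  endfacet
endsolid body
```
; perimeter-only toolpath
G21 ; units = mm
G90 ; absolute positioning
G28 ; home
; layer 1
G0 Z1.39
G0 X25.75 Y17.06
G1 X15.10 Y26.06
G1 X3.25 Y18.71
G1 X6.58 Y5.17
G1 X20.48 Y4.15
G1 X25.75 Y17.06
; layer 2
G0 Z2.79
G0 X23.44 Y16.50
G1 X14.92 Y23.69
G1 X5.44 Y17.82
G1 X8.11 Y6.98
G1 X19.23 Y6.17
G1 X23.44 Y16.50
; layer 3
G0 Z4.18
G0 X21.14 Y15.93
G1 X14.75 Y21.33
G1 X7.64 Y16.92
G1 X9.64 Y8.79
G1 X17.98 Y8.19
G1 X21.14 Y15.93
; layer 4
G0 Z5.58
G0 X18.84 Y15.36
G1 X14.58 Y18.96
G1 X9.84 Y16.02
G1 X11.17 Y10.61
G1 X16.73 Y10.20
G1 X18.84 Y15.36
; layer 5
G0 Z6.97
G0 X16.53 Y14.80
G1 X14.40 Y16.60
G1 X12.03 Y15.13
G1 X12.70 Y12.42
G1 X15.48 Y12.21
G1 X16.53 Y14.80
M2 ; end

The solid is a regular 5-sided pyramid, base circumscribed radius ≈ 14.2 mm, apex at z ≈ 8.37 mm. Slicing at Δz = 1.39 mm — 6 equal slices spanning the solid's height, so layer i sits at z = i·h/6 — gives 5 non-empty perimeters. Each is a 5-segment closed polygon; G0 lifts to the layer z and rapids to the start vertex, then G1 traces the edges. The cross-section shrinks linearly with z (the slice at the apex is degenerate and omitted).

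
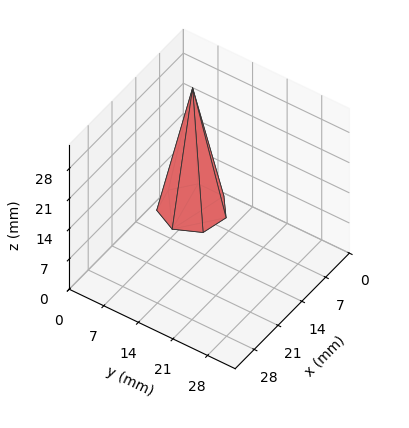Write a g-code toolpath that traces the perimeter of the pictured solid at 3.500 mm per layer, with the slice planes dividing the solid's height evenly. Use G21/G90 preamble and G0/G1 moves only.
Reading the render: the shape is a regular 7-sided pyramid, base circumscribed radius ≈ 6 mm, apex at z ≈ 28 mm (dimensions read to the nearest mm from the axis ticks). For the g-code, the solid's height is divided into equal slices at the stated Δz and each level perimeter traced with G1 moves after a G0 lift.

; perimeter-only toolpath
G21 ; units = mm
G90 ; absolute positioning
G28 ; home
; layer 1
G0 Z3.500
G0 X11.250 Y6.000
G1 X9.273 Y10.105
G1 X4.832 Y11.119
G1 X1.270 Y8.278
G1 X1.270 Y3.722
G1 X4.832 Y0.881
G1 X9.273 Y1.895
G1 X11.250 Y6.000
; layer 2
G0 Z7.000
G0 X10.500 Y6.000
G1 X8.806 Y9.518
G1 X4.999 Y10.387
G1 X1.946 Y7.952
G1 X1.946 Y4.048
G1 X4.999 Y1.613
G1 X8.806 Y2.482
G1 X10.500 Y6.000
; layer 3
G0 Z10.500
G0 X9.750 Y6.000
G1 X8.338 Y8.932
G1 X5.166 Y9.656
G1 X2.621 Y7.627
G1 X2.621 Y4.373
G1 X5.166 Y2.344
G1 X8.338 Y3.068
G1 X9.750 Y6.000
; layer 4
G0 Z14.000
G0 X9.000 Y6.000
G1 X7.870 Y8.346
G1 X5.332 Y8.925
G1 X3.297 Y7.301
G1 X3.297 Y4.699
G1 X5.332 Y3.075
G1 X7.870 Y3.655
G1 X9.000 Y6.000
; layer 5
G0 Z17.500
G0 X8.250 Y6.000
G1 X7.403 Y7.759
G1 X5.499 Y8.194
G1 X3.973 Y6.976
G1 X3.973 Y5.024
G1 X5.499 Y3.806
G1 X7.403 Y4.241
G1 X8.250 Y6.000
; layer 6
G0 Z21.000
G0 X7.500 Y6.000
G1 X6.935 Y7.173
G1 X5.666 Y7.463
G1 X4.649 Y6.651
G1 X4.649 Y5.349
G1 X5.666 Y4.537
G1 X6.935 Y4.827
G1 X7.500 Y6.000
; layer 7
G0 Z24.500
G0 X6.750 Y6.000
G1 X6.468 Y6.586
G1 X5.833 Y6.731
G1 X5.324 Y6.325
G1 X5.324 Y5.675
G1 X5.833 Y5.269
G1 X6.468 Y5.414
G1 X6.750 Y6.000
M2 ; end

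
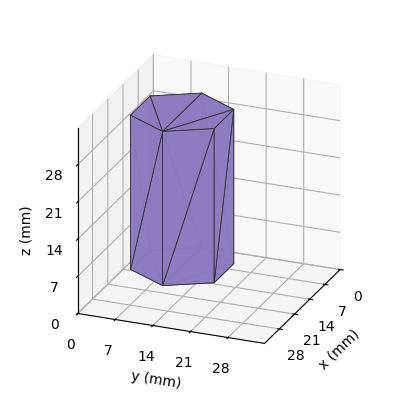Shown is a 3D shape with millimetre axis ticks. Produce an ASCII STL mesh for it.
Reading the render: the shape is a regular 6-sided prism (a cylinder approximated with 6 flat sides), circumscribed radius ≈ 9 mm, height ≈ 29 mm (dimensions read to the nearest mm from the axis ticks). For the STL, each face is triangulated and given an outward normal.

solid part
  facet normal 0.0000 0.0000 -1.0000
    outer loop
      vertex 4.50 16.79 0.00
      vertex 13.50 16.79 0.00
      vertex 18.00 9.00 0.00
    endloop
  endfacet
  facet normal 0.0000 0.0000 -1.0000
    outer loop
      vertex 0.00 9.00 0.00
      vertex 4.50 16.79 0.00
      vertex 18.00 9.00 0.00
    endloop
  endfacet
  facet normal 0.0000 0.0000 -1.0000
    outer loop
      vertex 4.50 1.21 0.00
      vertex 0.00 9.00 0.00
      vertex 18.00 9.00 0.00
    endloop
  endfacet
  facet normal 0.0000 0.0000 -1.0000
    outer loop
      vertex 13.50 1.21 0.00
      vertex 4.50 1.21 0.00
      vertex 18.00 9.00 0.00
    endloop
  endfacet
  facet normal 0.0000 0.0000 1.0000
    outer loop
      vertex 18.00 9.00 29.00
      vertex 13.50 16.79 29.00
      vertex 4.50 16.79 29.00
    endloop
  endfacet
  facet normal 0.0000 0.0000 1.0000
    outer loop
      vertex 18.00 9.00 29.00
      vertex 4.50 16.79 29.00
      vertex 0.00 9.00 29.00
    endloop
  endfacet
  facet normal 0.0000 0.0000 1.0000
    outer loop
      vertex 18.00 9.00 29.00
      vertex 0.00 9.00 29.00
      vertex 4.50 1.21 29.00
    endloop
  endfacet
  facet normal 0.0000 0.0000 1.0000
    outer loop
      vertex 18.00 9.00 29.00
      vertex 4.50 1.21 29.00
      vertex 13.50 1.21 29.00
    endloop
  endfacet
  facet normal 0.8659 0.5002 0.0000
    outer loop
      vertex 18.00 9.00 0.00
      vertex 13.50 16.79 0.00
      vertex 13.50 16.79 29.00
    endloop
  endfacet
  facet normal 0.8659 0.5002 0.0000
    outer loop
      vertex 18.00 9.00 0.00
      vertex 13.50 16.79 29.00
      vertex 18.00 9.00 29.00
    endloop
  endfacet
  facet normal 0.0000 1.0000 0.0000
    outer loop
      vertex 13.50 16.79 0.00
      vertex 4.50 16.79 0.00
      vertex 4.50 16.79 29.00
    endloop
  endfacet
  facet normal 0.0000 1.0000 0.0000
    outer loop
      vertex 13.50 16.79 0.00
      vertex 4.50 16.79 29.00
      vertex 13.50 16.79 29.00
    endloop
  endfacet
  facet normal -0.8659 0.5002 0.0000
    outer loop
      vertex 4.50 16.79 0.00
      vertex 0.00 9.00 0.00
      vertex 0.00 9.00 29.00
    endloop
  endfacet
  facet normal -0.8659 0.5002 0.0000
    outer loop
      vertex 4.50 16.79 0.00
      vertex 0.00 9.00 29.00
      vertex 4.50 16.79 29.00
    endloop
  endfacet
  facet normal -0.8659 -0.5002 0.0000
    outer loop
      vertex 0.00 9.00 0.00
      vertex 4.50 1.21 0.00
      vertex 4.50 1.21 29.00
    endloop
  endfacet
  facet normal -0.8659 -0.5002 0.0000
    outer loop
      vertex 0.00 9.00 0.00
      vertex 4.50 1.21 29.00
      vertex 0.00 9.00 29.00
    endloop
  endfacet
  facet normal 0.0000 -1.0000 0.0000
    outer loop
      vertex 4.50 1.21 0.00
      vertex 13.50 1.21 0.00
      vertex 13.50 1.21 29.00
    endloop
  endfacet
  facet normal 0.0000 -1.0000 0.0000
    outer loop
      vertex 4.50 1.21 0.00
      vertex 13.50 1.21 29.00
      vertex 4.50 1.21 29.00
    endloop
  endfacet
  facet normal 0.8659 -0.5002 0.0000
    outer loop
      vertex 13.50 1.21 0.00
      vertex 18.00 9.00 0.00
      vertex 18.00 9.00 29.00
    endloop
  endfacet
  facet normal 0.8659 -0.5002 0.0000
    outer loop
      vertex 13.50 1.21 0.00
      vertex 18.00 9.00 29.00
      vertex 13.50 1.21 29.00
    endloop
  endfacet
endsolid part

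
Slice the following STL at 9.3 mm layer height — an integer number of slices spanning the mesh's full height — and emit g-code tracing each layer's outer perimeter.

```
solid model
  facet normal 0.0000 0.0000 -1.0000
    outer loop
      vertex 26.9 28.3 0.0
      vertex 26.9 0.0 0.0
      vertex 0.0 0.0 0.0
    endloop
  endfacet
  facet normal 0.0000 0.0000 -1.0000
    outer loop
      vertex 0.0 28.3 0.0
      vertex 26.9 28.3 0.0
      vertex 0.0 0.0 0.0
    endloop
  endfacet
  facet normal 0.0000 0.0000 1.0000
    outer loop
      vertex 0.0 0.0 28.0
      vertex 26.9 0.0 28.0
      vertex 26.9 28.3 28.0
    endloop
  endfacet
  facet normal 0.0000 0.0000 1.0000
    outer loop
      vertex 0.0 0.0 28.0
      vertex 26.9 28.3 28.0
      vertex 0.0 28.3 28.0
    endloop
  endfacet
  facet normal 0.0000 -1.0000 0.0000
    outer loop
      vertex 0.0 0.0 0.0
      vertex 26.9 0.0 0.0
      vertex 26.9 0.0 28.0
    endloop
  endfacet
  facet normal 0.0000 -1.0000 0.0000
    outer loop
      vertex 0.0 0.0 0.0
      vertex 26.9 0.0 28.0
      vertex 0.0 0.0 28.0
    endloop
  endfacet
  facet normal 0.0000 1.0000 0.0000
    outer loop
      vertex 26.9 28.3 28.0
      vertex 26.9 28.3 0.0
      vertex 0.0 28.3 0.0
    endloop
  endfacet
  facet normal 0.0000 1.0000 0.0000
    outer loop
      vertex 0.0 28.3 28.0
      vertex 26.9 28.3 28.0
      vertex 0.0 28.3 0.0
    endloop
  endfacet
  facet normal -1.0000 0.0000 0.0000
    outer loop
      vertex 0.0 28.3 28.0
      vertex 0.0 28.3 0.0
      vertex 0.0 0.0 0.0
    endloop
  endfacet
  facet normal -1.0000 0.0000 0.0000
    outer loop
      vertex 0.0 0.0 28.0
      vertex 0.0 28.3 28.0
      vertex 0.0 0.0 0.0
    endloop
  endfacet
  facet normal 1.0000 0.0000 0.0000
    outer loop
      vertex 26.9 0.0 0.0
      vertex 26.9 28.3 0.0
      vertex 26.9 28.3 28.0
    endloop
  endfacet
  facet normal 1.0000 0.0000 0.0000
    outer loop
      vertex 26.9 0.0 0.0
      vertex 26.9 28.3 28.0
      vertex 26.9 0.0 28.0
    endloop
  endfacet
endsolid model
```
; perimeter-only toolpath
G21 ; units = mm
G90 ; absolute positioning
G28 ; home
; layer 1
G0 Z9.3
G0 X0.0 Y0.0
G1 X26.9 Y0.0
G1 X26.9 Y28.3
G1 X0.0 Y28.3
G1 X0.0 Y0.0
; layer 2
G0 Z18.7
G0 X0.0 Y0.0
G1 X26.9 Y0.0
G1 X26.9 Y28.3
G1 X0.0 Y28.3
G1 X0.0 Y0.0
; layer 3
G0 Z28.0
G0 X0.0 Y0.0
G1 X26.9 Y0.0
G1 X26.9 Y28.3
G1 X0.0 Y28.3
G1 X0.0 Y0.0
M2 ; end

The solid is a rectangular box, roughly 26.9 × 28.3 mm footprint and 28 mm tall. Slicing at Δz = 9.3 mm — 3 equal slices spanning the solid's height, so layer i sits at z = i·h/3 — gives 3 non-empty perimeters. Each is a 4-segment closed polygon; G0 lifts to the layer z and rapids to the start vertex, then G1 traces the edges.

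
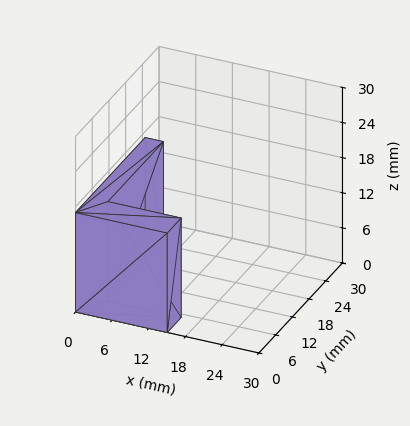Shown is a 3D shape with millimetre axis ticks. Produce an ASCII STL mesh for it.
Reading the render: the shape is an L-shaped prism: outer 15 × 25 mm, arm thicknesses ≈ 5 mm (horizontal) and 3 mm (vertical), extruded 17 mm in z (dimensions read to the nearest mm from the axis ticks). For the STL, each face is triangulated and given an outward normal.

solid part
  facet normal 0.0000 0.0000 -1.0000
    outer loop
      vertex 15.00 5.00 0.00
      vertex 15.00 0.00 0.00
      vertex 0.00 0.00 0.00
    endloop
  endfacet
  facet normal 0.0000 0.0000 -1.0000
    outer loop
      vertex 3.00 5.00 0.00
      vertex 15.00 5.00 0.00
      vertex 0.00 0.00 0.00
    endloop
  endfacet
  facet normal 0.0000 0.0000 -1.0000
    outer loop
      vertex 3.00 25.00 0.00
      vertex 3.00 5.00 0.00
      vertex 0.00 0.00 0.00
    endloop
  endfacet
  facet normal 0.0000 0.0000 -1.0000
    outer loop
      vertex 0.00 25.00 0.00
      vertex 3.00 25.00 0.00
      vertex 0.00 0.00 0.00
    endloop
  endfacet
  facet normal 0.0000 0.0000 1.0000
    outer loop
      vertex 0.00 0.00 17.00
      vertex 15.00 0.00 17.00
      vertex 15.00 5.00 17.00
    endloop
  endfacet
  facet normal 0.0000 0.0000 1.0000
    outer loop
      vertex 0.00 0.00 17.00
      vertex 15.00 5.00 17.00
      vertex 3.00 5.00 17.00
    endloop
  endfacet
  facet normal 0.0000 0.0000 1.0000
    outer loop
      vertex 0.00 0.00 17.00
      vertex 3.00 5.00 17.00
      vertex 3.00 25.00 17.00
    endloop
  endfacet
  facet normal 0.0000 0.0000 1.0000
    outer loop
      vertex 0.00 0.00 17.00
      vertex 3.00 25.00 17.00
      vertex 0.00 25.00 17.00
    endloop
  endfacet
  facet normal 0.0000 -1.0000 0.0000
    outer loop
      vertex 0.00 0.00 0.00
      vertex 15.00 0.00 0.00
      vertex 15.00 0.00 17.00
    endloop
  endfacet
  facet normal 0.0000 -1.0000 0.0000
    outer loop
      vertex 0.00 0.00 0.00
      vertex 15.00 0.00 17.00
      vertex 0.00 0.00 17.00
    endloop
  endfacet
  facet normal 1.0000 0.0000 0.0000
    outer loop
      vertex 15.00 0.00 0.00
      vertex 15.00 5.00 0.00
      vertex 15.00 5.00 17.00
    endloop
  endfacet
  facet normal 1.0000 0.0000 0.0000
    outer loop
      vertex 15.00 0.00 0.00
      vertex 15.00 5.00 17.00
      vertex 15.00 0.00 17.00
    endloop
  endfacet
  facet normal 0.0000 1.0000 0.0000
    outer loop
      vertex 15.00 5.00 0.00
      vertex 3.00 5.00 0.00
      vertex 3.00 5.00 17.00
    endloop
  endfacet
  facet normal 0.0000 1.0000 0.0000
    outer loop
      vertex 15.00 5.00 0.00
      vertex 3.00 5.00 17.00
      vertex 15.00 5.00 17.00
    endloop
  endfacet
  facet normal 1.0000 0.0000 0.0000
    outer loop
      vertex 3.00 5.00 0.00
      vertex 3.00 25.00 0.00
      vertex 3.00 25.00 17.00
    endloop
  endfacet
  facet normal 1.0000 0.0000 0.0000
    outer loop
      vertex 3.00 5.00 0.00
      vertex 3.00 25.00 17.00
      vertex 3.00 5.00 17.00
    endloop
  endfacet
  facet normal 0.0000 1.0000 0.0000
    outer loop
      vertex 3.00 25.00 0.00
      vertex 0.00 25.00 0.00
      vertex 0.00 25.00 17.00
    endloop
  endfacet
  facet normal 0.0000 1.0000 0.0000
    outer loop
      vertex 3.00 25.00 0.00
      vertex 0.00 25.00 17.00
      vertex 3.00 25.00 17.00
    endloop
  endfacet
  facet normal -1.0000 0.0000 0.0000
    outer loop
      vertex 0.00 25.00 0.00
      vertex 0.00 0.00 0.00
      vertex 0.00 0.00 17.00
    endloop
  endfacet
  facet normal -1.0000 0.0000 0.0000
    outer loop
      vertex 0.00 25.00 0.00
      vertex 0.00 0.00 17.00
      vertex 0.00 25.00 17.00
    endloop
  endfacet
endsolid part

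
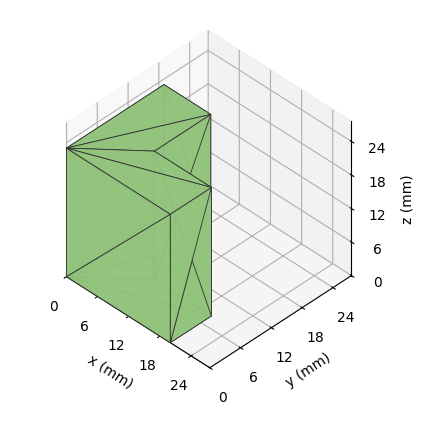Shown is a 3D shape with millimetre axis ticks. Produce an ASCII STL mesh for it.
Reading the render: the shape is an L-shaped prism: outer 20 × 19 mm, arm thicknesses ≈ 8 mm (horizontal) and 9 mm (vertical), extruded 23 mm in z (dimensions read to the nearest mm from the axis ticks). For the STL, each face is triangulated and given an outward normal.

solid part
  facet normal 0.0000 0.0000 -1.0000
    outer loop
      vertex 20.000 8.000 0.000
      vertex 20.000 0.000 0.000
      vertex 0.000 0.000 0.000
    endloop
  endfacet
  facet normal 0.0000 0.0000 -1.0000
    outer loop
      vertex 9.000 8.000 0.000
      vertex 20.000 8.000 0.000
      vertex 0.000 0.000 0.000
    endloop
  endfacet
  facet normal 0.0000 0.0000 -1.0000
    outer loop
      vertex 9.000 19.000 0.000
      vertex 9.000 8.000 0.000
      vertex 0.000 0.000 0.000
    endloop
  endfacet
  facet normal 0.0000 0.0000 -1.0000
    outer loop
      vertex 0.000 19.000 0.000
      vertex 9.000 19.000 0.000
      vertex 0.000 0.000 0.000
    endloop
  endfacet
  facet normal 0.0000 0.0000 1.0000
    outer loop
      vertex 0.000 0.000 23.000
      vertex 20.000 0.000 23.000
      vertex 20.000 8.000 23.000
    endloop
  endfacet
  facet normal 0.0000 0.0000 1.0000
    outer loop
      vertex 0.000 0.000 23.000
      vertex 20.000 8.000 23.000
      vertex 9.000 8.000 23.000
    endloop
  endfacet
  facet normal 0.0000 0.0000 1.0000
    outer loop
      vertex 0.000 0.000 23.000
      vertex 9.000 8.000 23.000
      vertex 9.000 19.000 23.000
    endloop
  endfacet
  facet normal 0.0000 0.0000 1.0000
    outer loop
      vertex 0.000 0.000 23.000
      vertex 9.000 19.000 23.000
      vertex 0.000 19.000 23.000
    endloop
  endfacet
  facet normal 0.0000 -1.0000 0.0000
    outer loop
      vertex 0.000 0.000 0.000
      vertex 20.000 0.000 0.000
      vertex 20.000 0.000 23.000
    endloop
  endfacet
  facet normal 0.0000 -1.0000 0.0000
    outer loop
      vertex 0.000 0.000 0.000
      vertex 20.000 0.000 23.000
      vertex 0.000 0.000 23.000
    endloop
  endfacet
  facet normal 1.0000 0.0000 0.0000
    outer loop
      vertex 20.000 0.000 0.000
      vertex 20.000 8.000 0.000
      vertex 20.000 8.000 23.000
    endloop
  endfacet
  facet normal 1.0000 0.0000 0.0000
    outer loop
      vertex 20.000 0.000 0.000
      vertex 20.000 8.000 23.000
      vertex 20.000 0.000 23.000
    endloop
  endfacet
  facet normal 0.0000 1.0000 0.0000
    outer loop
      vertex 20.000 8.000 0.000
      vertex 9.000 8.000 0.000
      vertex 9.000 8.000 23.000
    endloop
  endfacet
  facet normal 0.0000 1.0000 0.0000
    outer loop
      vertex 20.000 8.000 0.000
      vertex 9.000 8.000 23.000
      vertex 20.000 8.000 23.000
    endloop
  endfacet
  facet normal 1.0000 0.0000 0.0000
    outer loop
      vertex 9.000 8.000 0.000
      vertex 9.000 19.000 0.000
      vertex 9.000 19.000 23.000
    endloop
  endfacet
  facet normal 1.0000 0.0000 0.0000
    outer loop
      vertex 9.000 8.000 0.000
      vertex 9.000 19.000 23.000
      vertex 9.000 8.000 23.000
    endloop
  endfacet
  facet normal 0.0000 1.0000 0.0000
    outer loop
      vertex 9.000 19.000 0.000
      vertex 0.000 19.000 0.000
      vertex 0.000 19.000 23.000
    endloop
  endfacet
  facet normal 0.0000 1.0000 0.0000
    outer loop
      vertex 9.000 19.000 0.000
      vertex 0.000 19.000 23.000
      vertex 9.000 19.000 23.000
    endloop
  endfacet
  facet normal -1.0000 0.0000 0.0000
    outer loop
      vertex 0.000 19.000 0.000
      vertex 0.000 0.000 0.000
      vertex 0.000 0.000 23.000
    endloop
  endfacet
  facet normal -1.0000 0.0000 0.0000
    outer loop
      vertex 0.000 19.000 0.000
      vertex 0.000 0.000 23.000
      vertex 0.000 19.000 23.000
    endloop
  endfacet
endsolid part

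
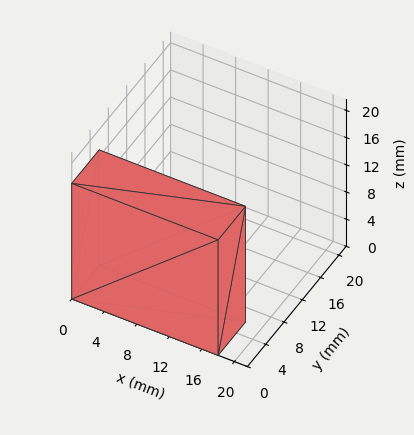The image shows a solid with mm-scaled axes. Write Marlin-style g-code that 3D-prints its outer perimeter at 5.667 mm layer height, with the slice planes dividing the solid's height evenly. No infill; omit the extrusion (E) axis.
Reading the render: the shape is a rectangular box, roughly 18 × 6 mm footprint and 17 mm tall (dimensions read to the nearest mm from the axis ticks). For the g-code, the solid's height is divided into equal slices at the stated Δz and each level perimeter traced with G1 moves after a G0 lift.

; perimeter-only toolpath
G21 ; units = mm
G90 ; absolute positioning
G28 ; home
; layer 1
G0 Z5.667
G0 X0.000 Y0.000
G1 X18.000 Y0.000
G1 X18.000 Y6.000
G1 X0.000 Y6.000
G1 X0.000 Y0.000
; layer 2
G0 Z11.333
G0 X0.000 Y0.000
G1 X18.000 Y0.000
G1 X18.000 Y6.000
G1 X0.000 Y6.000
G1 X0.000 Y0.000
; layer 3
G0 Z17.000
G0 X0.000 Y0.000
G1 X18.000 Y0.000
G1 X18.000 Y6.000
G1 X0.000 Y6.000
G1 X0.000 Y0.000
M2 ; end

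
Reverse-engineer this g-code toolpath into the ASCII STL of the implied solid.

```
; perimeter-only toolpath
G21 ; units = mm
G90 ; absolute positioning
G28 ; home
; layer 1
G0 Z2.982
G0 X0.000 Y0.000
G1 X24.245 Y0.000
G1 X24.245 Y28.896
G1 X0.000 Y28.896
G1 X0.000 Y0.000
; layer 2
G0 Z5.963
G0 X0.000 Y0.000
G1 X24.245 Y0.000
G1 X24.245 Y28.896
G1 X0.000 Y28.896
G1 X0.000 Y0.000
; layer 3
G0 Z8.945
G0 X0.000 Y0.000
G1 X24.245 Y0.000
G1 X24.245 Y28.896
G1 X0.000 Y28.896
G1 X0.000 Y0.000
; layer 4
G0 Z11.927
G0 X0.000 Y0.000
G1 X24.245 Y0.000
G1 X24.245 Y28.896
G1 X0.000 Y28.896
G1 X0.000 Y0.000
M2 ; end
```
solid part
  facet normal 0.0000 0.0000 -1.0000
    outer loop
      vertex 24.245 28.896 0.000
      vertex 24.245 0.000 0.000
      vertex 0.000 0.000 0.000
    endloop
  endfacet
  facet normal 0.0000 0.0000 -1.0000
    outer loop
      vertex 0.000 28.896 0.000
      vertex 24.245 28.896 0.000
      vertex 0.000 0.000 0.000
    endloop
  endfacet
  facet normal 0.0000 0.0000 1.0000
    outer loop
      vertex 0.000 0.000 11.927
      vertex 24.245 0.000 11.927
      vertex 24.245 28.896 11.927
    endloop
  endfacet
  facet normal 0.0000 0.0000 1.0000
    outer loop
      vertex 0.000 0.000 11.927
      vertex 24.245 28.896 11.927
      vertex 0.000 28.896 11.927
    endloop
  endfacet
  facet normal 0.0000 -1.0000 0.0000
    outer loop
      vertex 0.000 0.000 0.000
      vertex 24.245 0.000 0.000
      vertex 24.245 0.000 11.927
    endloop
  endfacet
  facet normal 0.0000 -1.0000 0.0000
    outer loop
      vertex 0.000 0.000 0.000
      vertex 24.245 0.000 11.927
      vertex 0.000 0.000 11.927
    endloop
  endfacet
  facet normal 0.0000 1.0000 0.0000
    outer loop
      vertex 24.245 28.896 11.927
      vertex 24.245 28.896 0.000
      vertex 0.000 28.896 0.000
    endloop
  endfacet
  facet normal 0.0000 1.0000 0.0000
    outer loop
      vertex 0.000 28.896 11.927
      vertex 24.245 28.896 11.927
      vertex 0.000 28.896 0.000
    endloop
  endfacet
  facet normal -1.0000 0.0000 0.0000
    outer loop
      vertex 0.000 28.896 11.927
      vertex 0.000 28.896 0.000
      vertex 0.000 0.000 0.000
    endloop
  endfacet
  facet normal -1.0000 0.0000 0.0000
    outer loop
      vertex 0.000 0.000 11.927
      vertex 0.000 28.896 11.927
      vertex 0.000 0.000 0.000
    endloop
  endfacet
  facet normal 1.0000 0.0000 0.0000
    outer loop
      vertex 24.245 0.000 0.000
      vertex 24.245 28.896 0.000
      vertex 24.245 28.896 11.927
    endloop
  endfacet
  facet normal 1.0000 0.0000 0.0000
    outer loop
      vertex 24.245 0.000 0.000
      vertex 24.245 28.896 11.927
      vertex 24.245 0.000 11.927
    endloop
  endfacet
endsolid part

The G0 Z moves step by Δz≈2.982 mm. Every layer's G1 loop is the same polygon, so the solid is a straight extrusion of it from z=0 to z≈11.9. Closing with flat bottom and top caps and triangulating gives 12 facets — a rectangular box, roughly 24.2 × 28.9 mm footprint and 11.9 mm tall.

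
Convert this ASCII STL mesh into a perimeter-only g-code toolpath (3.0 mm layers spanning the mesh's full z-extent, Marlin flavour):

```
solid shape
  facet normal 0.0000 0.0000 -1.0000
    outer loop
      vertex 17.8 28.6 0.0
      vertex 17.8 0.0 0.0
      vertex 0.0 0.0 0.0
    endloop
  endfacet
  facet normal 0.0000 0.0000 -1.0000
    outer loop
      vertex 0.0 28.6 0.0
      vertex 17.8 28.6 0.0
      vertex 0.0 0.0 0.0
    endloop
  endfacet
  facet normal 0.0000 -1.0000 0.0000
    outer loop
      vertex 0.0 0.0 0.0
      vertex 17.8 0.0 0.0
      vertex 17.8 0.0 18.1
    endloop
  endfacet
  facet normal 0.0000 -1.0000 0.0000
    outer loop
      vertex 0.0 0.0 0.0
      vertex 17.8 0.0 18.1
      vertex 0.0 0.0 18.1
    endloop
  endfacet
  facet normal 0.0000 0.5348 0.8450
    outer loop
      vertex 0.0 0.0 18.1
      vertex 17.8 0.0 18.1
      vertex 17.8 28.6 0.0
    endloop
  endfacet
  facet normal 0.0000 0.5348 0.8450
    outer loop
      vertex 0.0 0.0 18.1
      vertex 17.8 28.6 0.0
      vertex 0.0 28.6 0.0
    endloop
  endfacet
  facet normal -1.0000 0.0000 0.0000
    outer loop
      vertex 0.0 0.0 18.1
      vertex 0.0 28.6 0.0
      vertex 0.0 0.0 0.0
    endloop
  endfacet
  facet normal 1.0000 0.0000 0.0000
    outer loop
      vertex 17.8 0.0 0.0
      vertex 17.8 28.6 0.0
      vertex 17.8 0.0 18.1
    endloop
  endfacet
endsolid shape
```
; perimeter-only toolpath
G21 ; units = mm
G90 ; absolute positioning
G28 ; home
; layer 1
G0 Z3.0
G0 X0.0 Y0.0
G1 X17.8 Y0.0
G1 X17.8 Y23.8
G1 X0.0 Y23.8
G1 X0.0 Y0.0
; layer 2
G0 Z6.0
G0 X0.0 Y0.0
G1 X17.8 Y0.0
G1 X17.8 Y19.1
G1 X0.0 Y19.1
G1 X0.0 Y0.0
; layer 3
G0 Z9.1
G0 X0.0 Y0.0
G1 X17.8 Y0.0
G1 X17.8 Y14.3
G1 X0.0 Y14.3
G1 X0.0 Y0.0
; layer 4
G0 Z12.1
G0 X0.0 Y0.0
G1 X17.8 Y0.0
G1 X17.8 Y9.5
G1 X0.0 Y9.5
G1 X0.0 Y0.0
; layer 5
G0 Z15.1
G0 X0.0 Y0.0
G1 X17.8 Y0.0
G1 X17.8 Y4.8
G1 X0.0 Y4.8
G1 X0.0 Y0.0
M2 ; end

The solid is a wedge (ramp): 17.8 × 28.6 mm base, rising to 18.1 mm along the y=0 edge and sloping linearly to z=0 at y=28.6. Slicing at Δz = 3.0 mm — 6 equal slices spanning the solid's height, so layer i sits at z = i·h/6 — gives 5 non-empty perimeters. Each is a 4-segment closed polygon; G0 lifts to the layer z and rapids to the start vertex, then G1 traces the edges. The cross-section shrinks linearly with z (the slice at the apex is degenerate and omitted).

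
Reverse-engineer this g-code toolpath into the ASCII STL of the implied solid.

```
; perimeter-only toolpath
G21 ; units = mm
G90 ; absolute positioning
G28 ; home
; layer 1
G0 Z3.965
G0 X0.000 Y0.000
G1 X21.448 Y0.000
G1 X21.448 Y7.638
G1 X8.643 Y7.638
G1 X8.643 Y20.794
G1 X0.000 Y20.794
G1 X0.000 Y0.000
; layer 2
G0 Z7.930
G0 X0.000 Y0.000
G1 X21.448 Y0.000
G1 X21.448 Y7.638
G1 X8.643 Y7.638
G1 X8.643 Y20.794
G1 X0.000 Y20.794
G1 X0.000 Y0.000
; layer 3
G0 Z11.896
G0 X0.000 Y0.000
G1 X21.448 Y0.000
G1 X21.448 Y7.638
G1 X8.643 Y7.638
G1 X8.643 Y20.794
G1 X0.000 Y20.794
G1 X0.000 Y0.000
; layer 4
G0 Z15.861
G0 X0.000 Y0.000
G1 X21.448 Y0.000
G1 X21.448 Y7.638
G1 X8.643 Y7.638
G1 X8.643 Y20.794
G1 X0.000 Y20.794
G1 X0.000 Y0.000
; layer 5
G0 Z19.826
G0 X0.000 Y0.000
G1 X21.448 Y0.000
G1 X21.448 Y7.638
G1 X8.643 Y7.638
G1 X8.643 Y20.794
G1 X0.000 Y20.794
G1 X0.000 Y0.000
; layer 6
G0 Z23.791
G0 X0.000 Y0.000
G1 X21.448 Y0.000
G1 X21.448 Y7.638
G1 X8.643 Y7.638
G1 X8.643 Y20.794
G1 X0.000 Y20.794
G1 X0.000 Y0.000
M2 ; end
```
solid part
  facet normal 0.0000 0.0000 -1.0000
    outer loop
      vertex 21.448 7.638 0.000
      vertex 21.448 0.000 0.000
      vertex 0.000 0.000 0.000
    endloop
  endfacet
  facet normal 0.0000 0.0000 -1.0000
    outer loop
      vertex 8.643 7.638 0.000
      vertex 21.448 7.638 0.000
      vertex 0.000 0.000 0.000
    endloop
  endfacet
  facet normal 0.0000 0.0000 -1.0000
    outer loop
      vertex 8.643 20.794 0.000
      vertex 8.643 7.638 0.000
      vertex 0.000 0.000 0.000
    endloop
  endfacet
  facet normal 0.0000 0.0000 -1.0000
    outer loop
      vertex 0.000 20.794 0.000
      vertex 8.643 20.794 0.000
      vertex 0.000 0.000 0.000
    endloop
  endfacet
  facet normal 0.0000 0.0000 1.0000
    outer loop
      vertex 0.000 0.000 23.791
      vertex 21.448 0.000 23.791
      vertex 21.448 7.638 23.791
    endloop
  endfacet
  facet normal 0.0000 0.0000 1.0000
    outer loop
      vertex 0.000 0.000 23.791
      vertex 21.448 7.638 23.791
      vertex 8.643 7.638 23.791
    endloop
  endfacet
  facet normal 0.0000 0.0000 1.0000
    outer loop
      vertex 0.000 0.000 23.791
      vertex 8.643 7.638 23.791
      vertex 8.643 20.794 23.791
    endloop
  endfacet
  facet normal 0.0000 0.0000 1.0000
    outer loop
      vertex 0.000 0.000 23.791
      vertex 8.643 20.794 23.791
      vertex 0.000 20.794 23.791
    endloop
  endfacet
  facet normal 0.0000 -1.0000 0.0000
    outer loop
      vertex 0.000 0.000 0.000
      vertex 21.448 0.000 0.000
      vertex 21.448 0.000 23.791
    endloop
  endfacet
  facet normal 0.0000 -1.0000 0.0000
    outer loop
      vertex 0.000 0.000 0.000
      vertex 21.448 0.000 23.791
      vertex 0.000 0.000 23.791
    endloop
  endfacet
  facet normal 1.0000 0.0000 0.0000
    outer loop
      vertex 21.448 0.000 0.000
      vertex 21.448 7.638 0.000
      vertex 21.448 7.638 23.791
    endloop
  endfacet
  facet normal 1.0000 0.0000 0.0000
    outer loop
      vertex 21.448 0.000 0.000
      vertex 21.448 7.638 23.791
      vertex 21.448 0.000 23.791
    endloop
  endfacet
  facet normal 0.0000 1.0000 0.0000
    outer loop
      vertex 21.448 7.638 0.000
      vertex 8.643 7.638 0.000
      vertex 8.643 7.638 23.791
    endloop
  endfacet
  facet normal 0.0000 1.0000 0.0000
    outer loop
      vertex 21.448 7.638 0.000
      vertex 8.643 7.638 23.791
      vertex 21.448 7.638 23.791
    endloop
  endfacet
  facet normal 1.0000 0.0000 0.0000
    outer loop
      vertex 8.643 7.638 0.000
      vertex 8.643 20.794 0.000
      vertex 8.643 20.794 23.791
    endloop
  endfacet
  facet normal 1.0000 0.0000 0.0000
    outer loop
      vertex 8.643 7.638 0.000
      vertex 8.643 20.794 23.791
      vertex 8.643 7.638 23.791
    endloop
  endfacet
  facet normal 0.0000 1.0000 0.0000
    outer loop
      vertex 8.643 20.794 0.000
      vertex 0.000 20.794 0.000
      vertex 0.000 20.794 23.791
    endloop
  endfacet
  facet normal 0.0000 1.0000 0.0000
    outer loop
      vertex 8.643 20.794 0.000
      vertex 0.000 20.794 23.791
      vertex 8.643 20.794 23.791
    endloop
  endfacet
  facet normal -1.0000 0.0000 0.0000
    outer loop
      vertex 0.000 20.794 0.000
      vertex 0.000 0.000 0.000
      vertex 0.000 0.000 23.791
    endloop
  endfacet
  facet normal -1.0000 0.0000 0.0000
    outer loop
      vertex 0.000 20.794 0.000
      vertex 0.000 0.000 23.791
      vertex 0.000 20.794 23.791
    endloop
  endfacet
endsolid part

The G0 Z moves step by Δz≈3.965 mm. Every layer's G1 loop is the same polygon, so the solid is a straight extrusion of it from z=0 to z≈23.8. Closing with flat bottom and top caps and triangulating gives 20 facets — an L-shaped prism: outer 21.4 × 20.8 mm, arm thicknesses ≈ 7.64 mm (horizontal) and 8.64 mm (vertical), extruded 23.8 mm in z.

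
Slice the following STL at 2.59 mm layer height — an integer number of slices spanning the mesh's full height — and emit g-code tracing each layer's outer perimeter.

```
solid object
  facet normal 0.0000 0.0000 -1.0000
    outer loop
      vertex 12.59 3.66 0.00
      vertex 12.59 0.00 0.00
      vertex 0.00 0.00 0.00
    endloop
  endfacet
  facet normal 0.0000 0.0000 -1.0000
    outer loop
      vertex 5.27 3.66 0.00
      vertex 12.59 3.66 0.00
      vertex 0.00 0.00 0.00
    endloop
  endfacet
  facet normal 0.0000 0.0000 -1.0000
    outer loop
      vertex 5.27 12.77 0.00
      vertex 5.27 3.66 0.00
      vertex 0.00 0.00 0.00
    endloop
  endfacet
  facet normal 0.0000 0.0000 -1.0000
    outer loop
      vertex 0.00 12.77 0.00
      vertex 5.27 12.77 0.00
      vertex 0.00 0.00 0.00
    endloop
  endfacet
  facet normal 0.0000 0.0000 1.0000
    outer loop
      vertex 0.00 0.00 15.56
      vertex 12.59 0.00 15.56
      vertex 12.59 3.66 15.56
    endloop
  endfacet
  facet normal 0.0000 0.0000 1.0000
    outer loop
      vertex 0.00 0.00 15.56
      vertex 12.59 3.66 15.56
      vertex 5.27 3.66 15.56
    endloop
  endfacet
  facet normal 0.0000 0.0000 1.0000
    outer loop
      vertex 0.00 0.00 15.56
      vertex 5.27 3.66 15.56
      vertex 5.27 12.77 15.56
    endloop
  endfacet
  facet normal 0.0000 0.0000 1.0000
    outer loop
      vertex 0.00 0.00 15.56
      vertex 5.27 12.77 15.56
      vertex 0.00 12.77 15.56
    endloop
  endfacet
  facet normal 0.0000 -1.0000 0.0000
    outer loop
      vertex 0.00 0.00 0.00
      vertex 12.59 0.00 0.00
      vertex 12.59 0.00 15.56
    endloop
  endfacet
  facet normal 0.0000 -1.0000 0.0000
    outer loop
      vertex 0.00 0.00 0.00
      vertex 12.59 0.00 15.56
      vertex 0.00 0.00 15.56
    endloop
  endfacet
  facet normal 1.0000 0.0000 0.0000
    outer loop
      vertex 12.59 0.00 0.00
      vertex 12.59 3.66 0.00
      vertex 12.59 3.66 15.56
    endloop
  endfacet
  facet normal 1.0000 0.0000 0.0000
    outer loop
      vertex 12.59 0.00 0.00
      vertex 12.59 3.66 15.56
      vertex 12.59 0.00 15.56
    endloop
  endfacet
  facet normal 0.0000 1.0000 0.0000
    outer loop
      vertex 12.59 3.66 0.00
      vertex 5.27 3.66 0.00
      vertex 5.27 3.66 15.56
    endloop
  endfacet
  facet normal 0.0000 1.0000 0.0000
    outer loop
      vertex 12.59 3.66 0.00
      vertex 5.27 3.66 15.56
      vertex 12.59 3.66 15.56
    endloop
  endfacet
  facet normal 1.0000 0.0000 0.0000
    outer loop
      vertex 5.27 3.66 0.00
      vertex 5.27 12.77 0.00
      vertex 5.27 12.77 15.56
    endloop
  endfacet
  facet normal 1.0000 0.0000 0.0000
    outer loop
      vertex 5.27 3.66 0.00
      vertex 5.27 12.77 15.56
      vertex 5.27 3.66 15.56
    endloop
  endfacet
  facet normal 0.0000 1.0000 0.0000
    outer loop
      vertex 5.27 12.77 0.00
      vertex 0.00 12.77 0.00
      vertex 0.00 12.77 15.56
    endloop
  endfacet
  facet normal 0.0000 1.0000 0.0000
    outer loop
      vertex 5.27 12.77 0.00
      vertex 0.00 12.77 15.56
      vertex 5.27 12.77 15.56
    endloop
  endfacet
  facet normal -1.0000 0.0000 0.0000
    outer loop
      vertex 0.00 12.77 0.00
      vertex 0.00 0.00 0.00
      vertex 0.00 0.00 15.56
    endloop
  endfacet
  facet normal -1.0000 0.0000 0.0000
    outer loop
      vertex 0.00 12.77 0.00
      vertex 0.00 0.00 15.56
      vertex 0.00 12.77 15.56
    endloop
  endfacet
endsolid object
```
; perimeter-only toolpath
G21 ; units = mm
G90 ; absolute positioning
G28 ; home
; layer 1
G0 Z2.59
G0 X0.00 Y0.00
G1 X12.59 Y0.00
G1 X12.59 Y3.66
G1 X5.27 Y3.66
G1 X5.27 Y12.77
G1 X0.00 Y12.77
G1 X0.00 Y0.00
; layer 2
G0 Z5.19
G0 X0.00 Y0.00
G1 X12.59 Y0.00
G1 X12.59 Y3.66
G1 X5.27 Y3.66
G1 X5.27 Y12.77
G1 X0.00 Y12.77
G1 X0.00 Y0.00
; layer 3
G0 Z7.78
G0 X0.00 Y0.00
G1 X12.59 Y0.00
G1 X12.59 Y3.66
G1 X5.27 Y3.66
G1 X5.27 Y12.77
G1 X0.00 Y12.77
G1 X0.00 Y0.00
; layer 4
G0 Z10.37
G0 X0.00 Y0.00
G1 X12.59 Y0.00
G1 X12.59 Y3.66
G1 X5.27 Y3.66
G1 X5.27 Y12.77
G1 X0.00 Y12.77
G1 X0.00 Y0.00
; layer 5
G0 Z12.97
G0 X0.00 Y0.00
G1 X12.59 Y0.00
G1 X12.59 Y3.66
G1 X5.27 Y3.66
G1 X5.27 Y12.77
G1 X0.00 Y12.77
G1 X0.00 Y0.00
; layer 6
G0 Z15.56
G0 X0.00 Y0.00
G1 X12.59 Y0.00
G1 X12.59 Y3.66
G1 X5.27 Y3.66
G1 X5.27 Y12.77
G1 X0.00 Y12.77
G1 X0.00 Y0.00
M2 ; end

The solid is an L-shaped prism: outer 12.6 × 12.8 mm, arm thicknesses ≈ 3.66 mm (horizontal) and 5.27 mm (vertical), extruded 15.6 mm in z. Slicing at Δz = 2.59 mm — 6 equal slices spanning the solid's height, so layer i sits at z = i·h/6 — gives 6 non-empty perimeters. Each is a 6-segment closed polygon; G0 lifts to the layer z and rapids to the start vertex, then G1 traces the edges.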